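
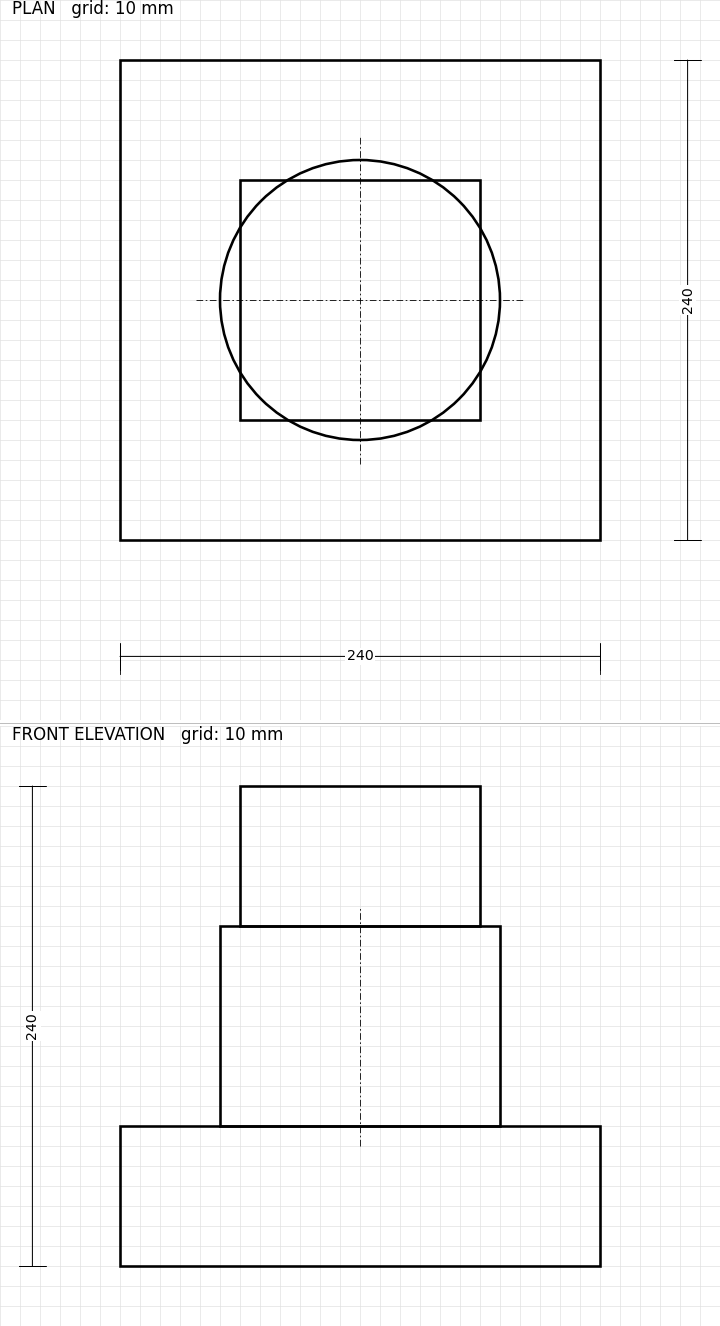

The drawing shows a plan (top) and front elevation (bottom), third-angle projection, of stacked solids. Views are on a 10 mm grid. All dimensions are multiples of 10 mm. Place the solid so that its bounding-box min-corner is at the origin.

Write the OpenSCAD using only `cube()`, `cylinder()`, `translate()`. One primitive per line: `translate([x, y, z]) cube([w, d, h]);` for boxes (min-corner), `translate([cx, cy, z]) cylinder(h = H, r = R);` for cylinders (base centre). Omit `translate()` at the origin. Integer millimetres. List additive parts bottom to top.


cube([240, 240, 70]);
translate([120, 120, 70]) cylinder(h = 100, r = 70);
translate([60, 60, 170]) cube([120, 120, 70]);


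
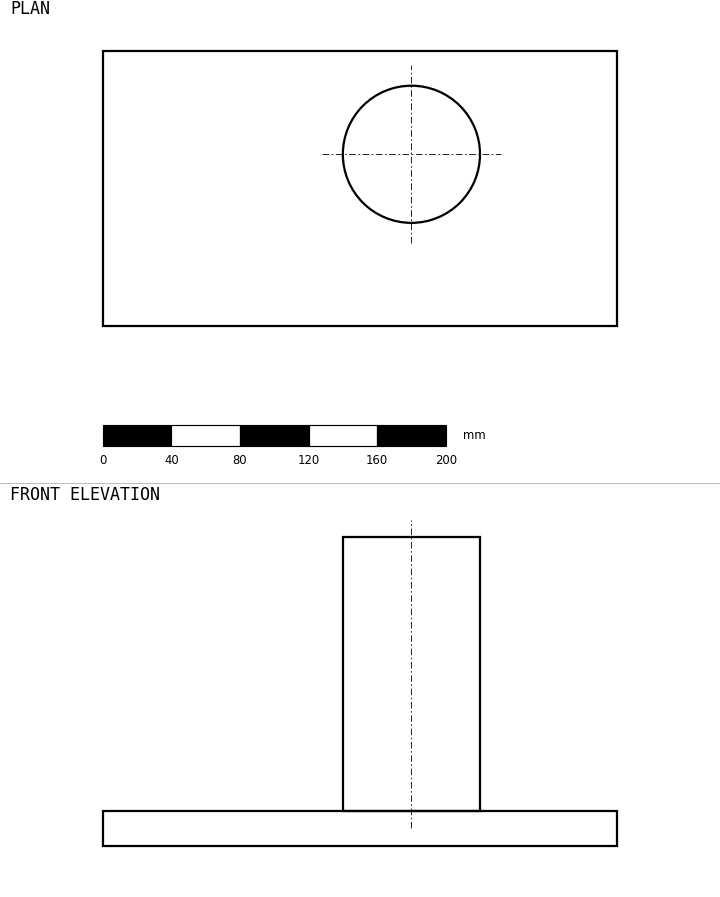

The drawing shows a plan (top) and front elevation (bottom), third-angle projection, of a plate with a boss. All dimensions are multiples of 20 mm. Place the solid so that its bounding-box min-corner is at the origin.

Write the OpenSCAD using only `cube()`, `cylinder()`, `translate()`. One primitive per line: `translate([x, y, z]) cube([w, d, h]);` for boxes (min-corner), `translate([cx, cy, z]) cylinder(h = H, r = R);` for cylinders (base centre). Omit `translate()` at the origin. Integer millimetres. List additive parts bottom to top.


cube([300, 160, 20]);
translate([180, 100, 20]) cylinder(h = 160, r = 40);


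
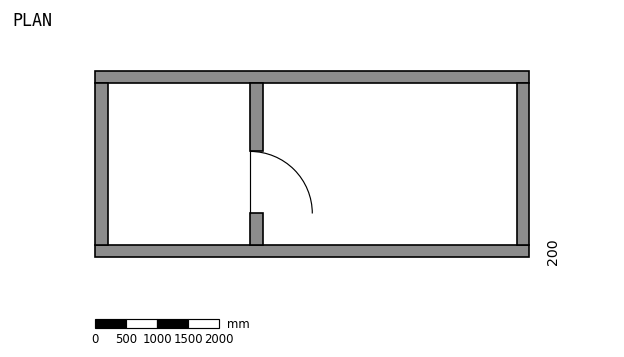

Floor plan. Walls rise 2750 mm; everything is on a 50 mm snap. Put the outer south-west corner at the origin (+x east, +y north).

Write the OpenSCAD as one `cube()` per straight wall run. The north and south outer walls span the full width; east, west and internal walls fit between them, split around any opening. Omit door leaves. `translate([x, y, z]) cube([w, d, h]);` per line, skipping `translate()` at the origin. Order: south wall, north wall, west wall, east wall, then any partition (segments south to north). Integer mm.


cube([7000, 200, 2750]);
translate([0, 2800, 0]) cube([7000, 200, 2750]);
translate([0, 200, 0]) cube([200, 2600, 2750]);
translate([6800, 200, 0]) cube([200, 2600, 2750]);
translate([2500, 200, 0]) cube([200, 500, 2750]);
translate([2500, 1700, 0]) cube([200, 1100, 2750]);


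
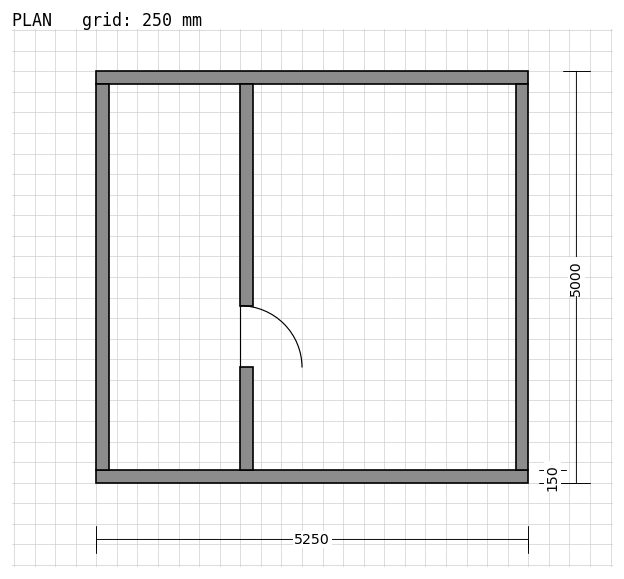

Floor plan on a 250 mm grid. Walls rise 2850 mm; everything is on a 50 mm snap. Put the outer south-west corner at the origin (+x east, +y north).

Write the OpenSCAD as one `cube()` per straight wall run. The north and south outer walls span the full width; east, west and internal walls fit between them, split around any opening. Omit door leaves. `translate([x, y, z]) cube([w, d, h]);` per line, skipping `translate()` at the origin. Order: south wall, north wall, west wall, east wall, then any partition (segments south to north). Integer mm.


cube([5250, 150, 2850]);
translate([0, 4850, 0]) cube([5250, 150, 2850]);
translate([0, 150, 0]) cube([150, 4700, 2850]);
translate([5100, 150, 0]) cube([150, 4700, 2850]);
translate([1750, 150, 0]) cube([150, 1250, 2850]);
translate([1750, 2150, 0]) cube([150, 2700, 2850]);


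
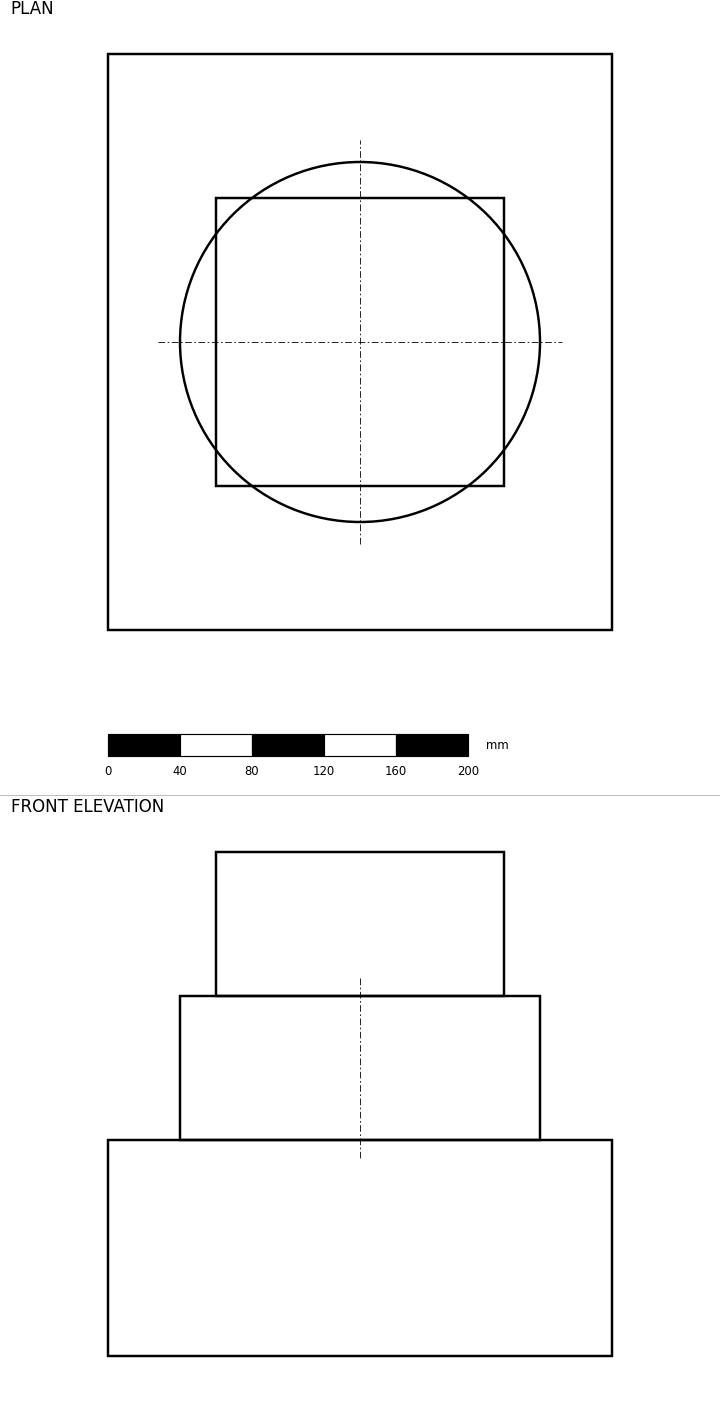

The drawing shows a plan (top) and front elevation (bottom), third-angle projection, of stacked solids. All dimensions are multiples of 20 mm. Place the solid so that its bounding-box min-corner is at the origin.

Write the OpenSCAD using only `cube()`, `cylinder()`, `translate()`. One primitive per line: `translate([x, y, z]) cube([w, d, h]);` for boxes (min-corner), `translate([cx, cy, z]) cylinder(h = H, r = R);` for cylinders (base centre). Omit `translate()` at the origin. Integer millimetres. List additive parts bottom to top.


cube([280, 320, 120]);
translate([140, 160, 120]) cylinder(h = 80, r = 100);
translate([60, 80, 200]) cube([160, 160, 80]);


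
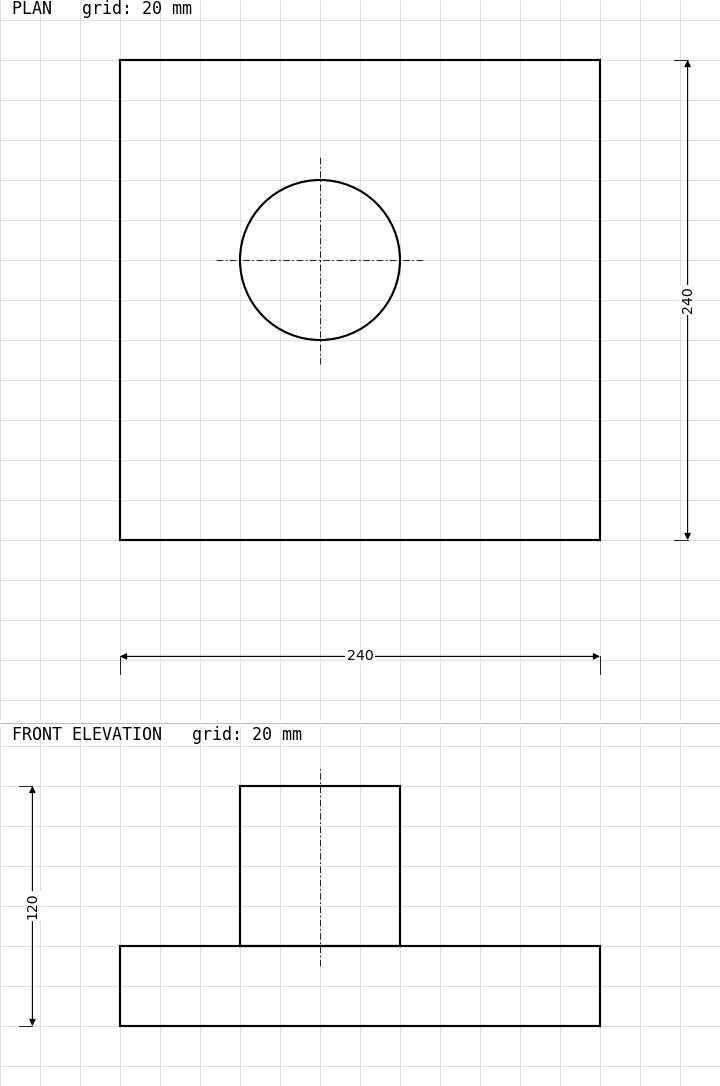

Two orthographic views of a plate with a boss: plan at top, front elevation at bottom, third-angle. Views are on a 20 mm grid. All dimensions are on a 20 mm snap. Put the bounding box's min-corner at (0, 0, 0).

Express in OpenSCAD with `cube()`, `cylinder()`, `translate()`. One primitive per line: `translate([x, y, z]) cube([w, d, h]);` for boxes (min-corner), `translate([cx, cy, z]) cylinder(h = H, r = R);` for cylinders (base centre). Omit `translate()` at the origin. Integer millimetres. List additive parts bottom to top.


cube([240, 240, 40]);
translate([100, 140, 40]) cylinder(h = 80, r = 40);


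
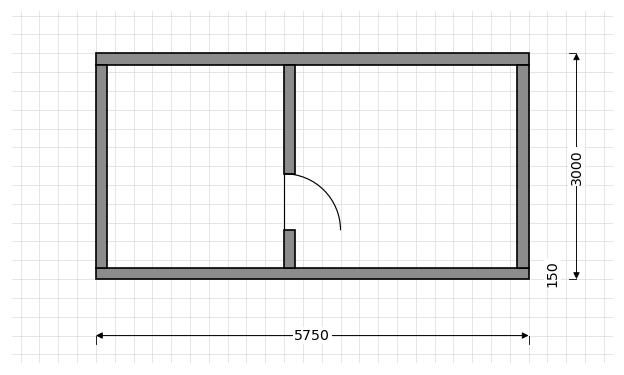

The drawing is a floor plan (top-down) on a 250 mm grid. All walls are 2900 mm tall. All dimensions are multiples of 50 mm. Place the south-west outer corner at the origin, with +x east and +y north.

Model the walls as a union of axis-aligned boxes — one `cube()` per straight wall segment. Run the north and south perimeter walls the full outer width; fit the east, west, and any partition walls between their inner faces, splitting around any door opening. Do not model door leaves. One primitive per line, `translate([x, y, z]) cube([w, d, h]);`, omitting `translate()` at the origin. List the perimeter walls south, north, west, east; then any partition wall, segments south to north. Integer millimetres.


cube([5750, 150, 2900]);
translate([0, 2850, 0]) cube([5750, 150, 2900]);
translate([0, 150, 0]) cube([150, 2700, 2900]);
translate([5600, 150, 0]) cube([150, 2700, 2900]);
translate([2500, 150, 0]) cube([150, 500, 2900]);
translate([2500, 1400, 0]) cube([150, 1450, 2900]);


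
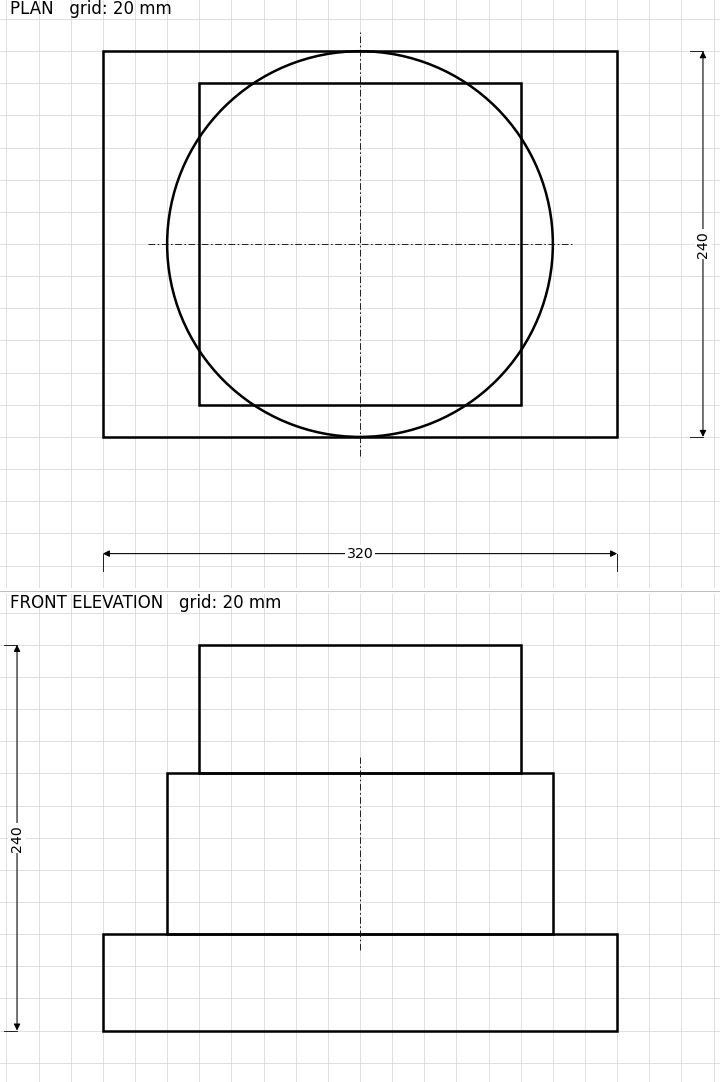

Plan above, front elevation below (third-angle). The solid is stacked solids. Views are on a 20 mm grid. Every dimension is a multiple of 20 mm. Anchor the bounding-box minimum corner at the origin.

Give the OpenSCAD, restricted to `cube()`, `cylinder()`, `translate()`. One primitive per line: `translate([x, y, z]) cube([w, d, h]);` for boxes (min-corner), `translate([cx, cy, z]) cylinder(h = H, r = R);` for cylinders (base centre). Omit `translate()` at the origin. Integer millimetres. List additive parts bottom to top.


cube([320, 240, 60]);
translate([160, 120, 60]) cylinder(h = 100, r = 120);
translate([60, 20, 160]) cube([200, 200, 80]);


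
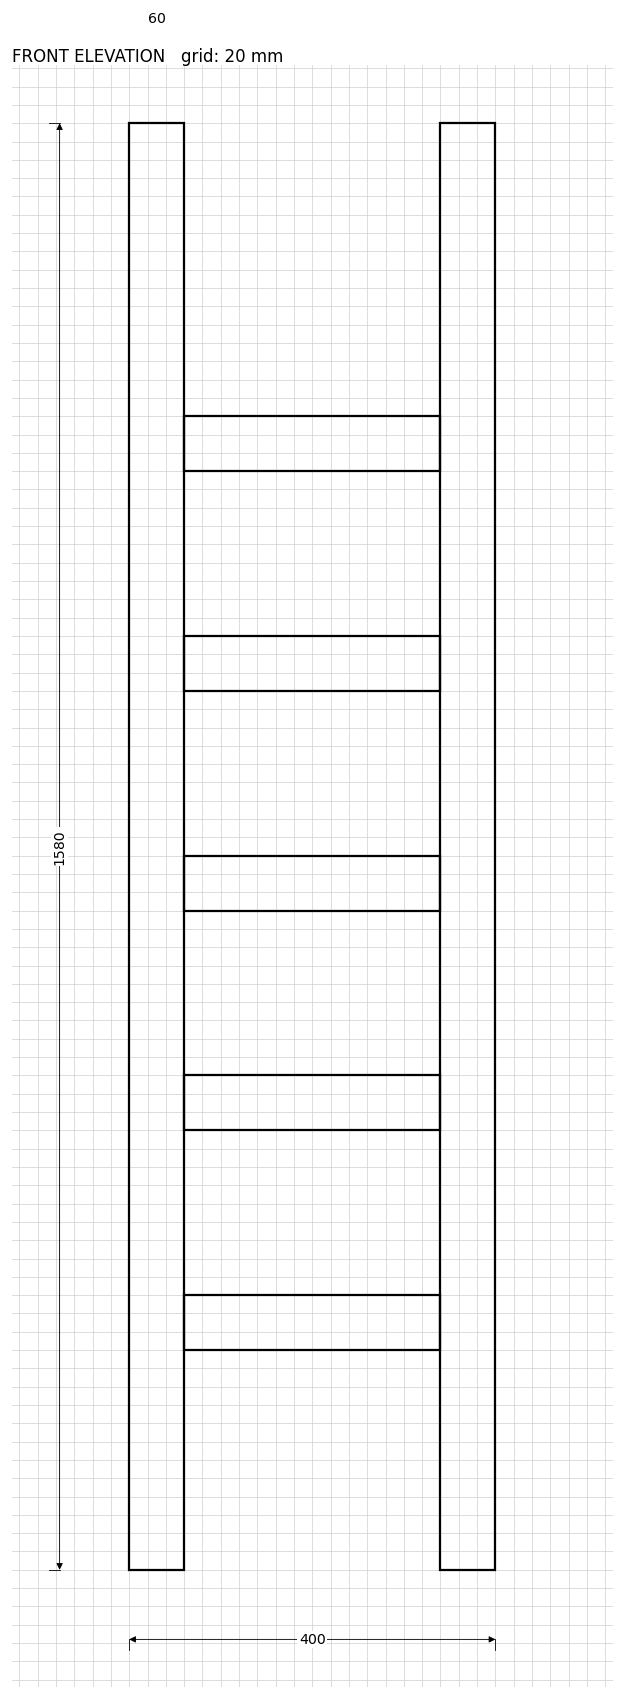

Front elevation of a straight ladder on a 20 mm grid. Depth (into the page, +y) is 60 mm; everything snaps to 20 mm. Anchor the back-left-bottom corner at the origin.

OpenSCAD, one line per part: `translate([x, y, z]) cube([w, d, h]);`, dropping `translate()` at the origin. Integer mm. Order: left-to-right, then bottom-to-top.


cube([60, 60, 1580]);
translate([60, 0, 240]) cube([280, 60, 60]);
translate([60, 0, 480]) cube([280, 60, 60]);
translate([60, 0, 720]) cube([280, 60, 60]);
translate([60, 0, 960]) cube([280, 60, 60]);
translate([60, 0, 1200]) cube([280, 60, 60]);
translate([340, 0, 0]) cube([60, 60, 1580]);


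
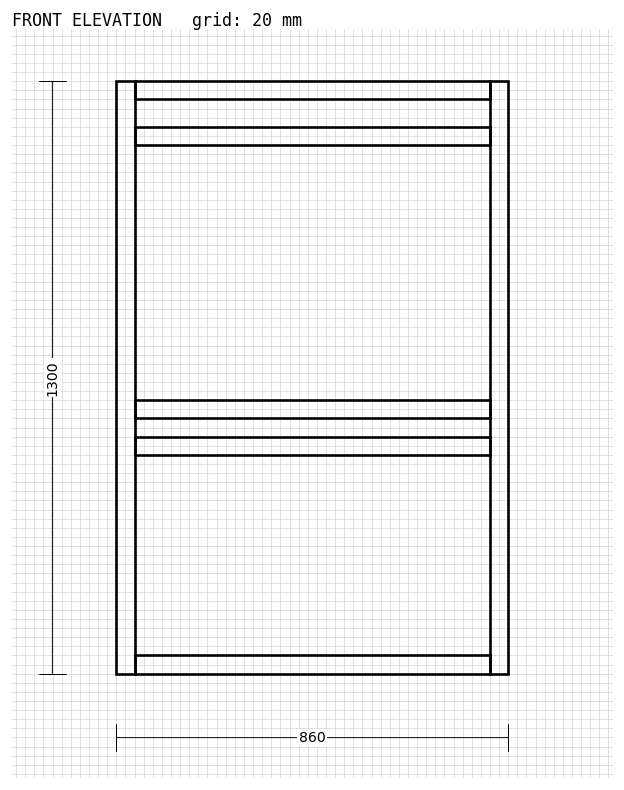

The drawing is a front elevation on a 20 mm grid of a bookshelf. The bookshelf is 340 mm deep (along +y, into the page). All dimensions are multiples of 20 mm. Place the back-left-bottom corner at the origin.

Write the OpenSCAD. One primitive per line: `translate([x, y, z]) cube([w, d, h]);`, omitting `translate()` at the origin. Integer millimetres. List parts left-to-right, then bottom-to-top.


cube([40, 340, 1300]);
translate([40, 0, 0]) cube([780, 340, 40]);
translate([40, 0, 480]) cube([780, 340, 40]);
translate([40, 0, 560]) cube([780, 340, 40]);
translate([40, 0, 1160]) cube([780, 340, 40]);
translate([40, 0, 1260]) cube([780, 340, 40]);
translate([820, 0, 0]) cube([40, 340, 1300]);


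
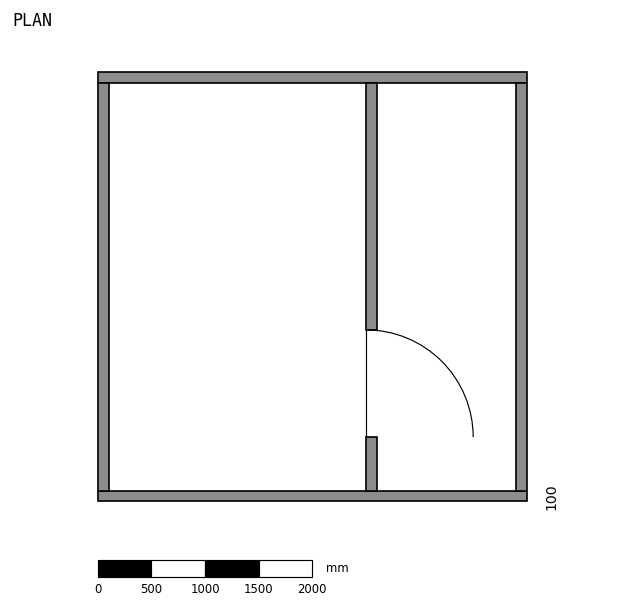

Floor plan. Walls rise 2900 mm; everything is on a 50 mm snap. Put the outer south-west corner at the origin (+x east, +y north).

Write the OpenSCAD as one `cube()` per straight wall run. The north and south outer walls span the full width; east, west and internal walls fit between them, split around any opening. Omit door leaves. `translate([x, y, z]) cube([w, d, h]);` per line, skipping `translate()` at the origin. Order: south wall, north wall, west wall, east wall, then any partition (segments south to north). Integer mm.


cube([4000, 100, 2900]);
translate([0, 3900, 0]) cube([4000, 100, 2900]);
translate([0, 100, 0]) cube([100, 3800, 2900]);
translate([3900, 100, 0]) cube([100, 3800, 2900]);
translate([2500, 100, 0]) cube([100, 500, 2900]);
translate([2500, 1600, 0]) cube([100, 2300, 2900]);


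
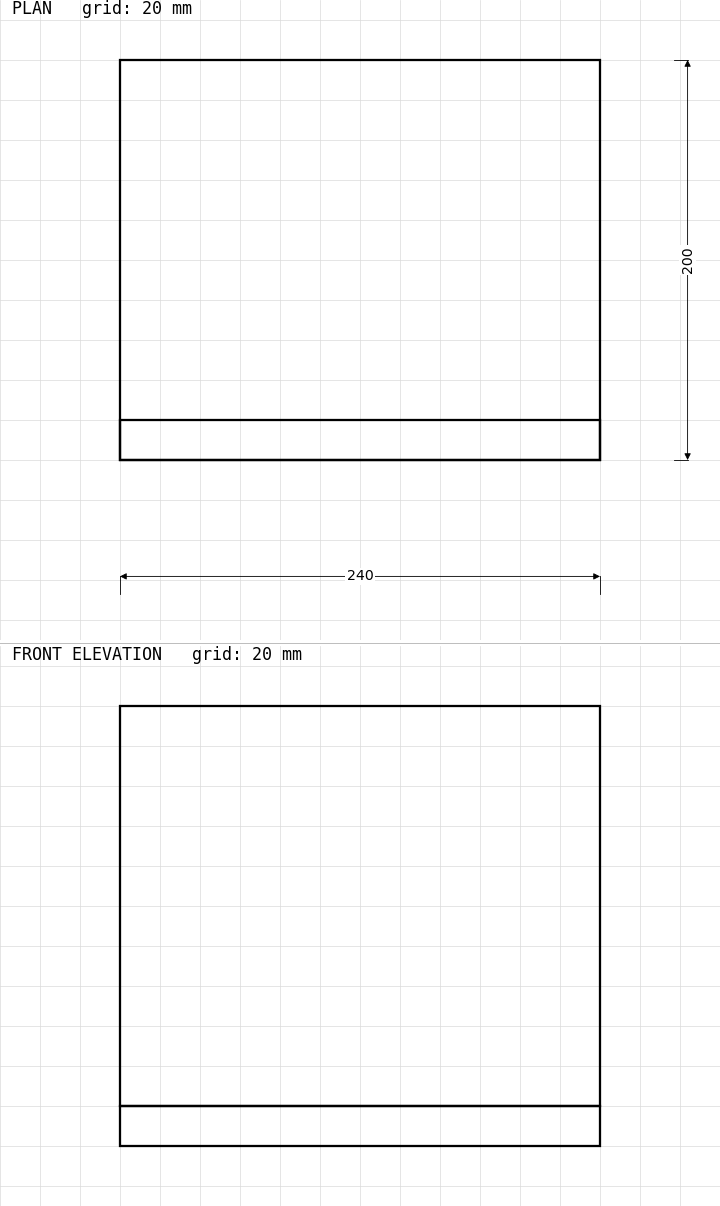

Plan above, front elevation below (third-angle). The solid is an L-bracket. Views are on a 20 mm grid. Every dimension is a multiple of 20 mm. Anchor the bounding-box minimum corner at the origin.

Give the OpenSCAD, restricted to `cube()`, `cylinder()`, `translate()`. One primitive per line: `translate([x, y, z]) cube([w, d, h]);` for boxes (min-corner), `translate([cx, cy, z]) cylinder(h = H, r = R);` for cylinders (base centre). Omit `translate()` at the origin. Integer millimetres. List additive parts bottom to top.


cube([240, 200, 20]);
translate([0, 0, 20]) cube([240, 20, 200]);


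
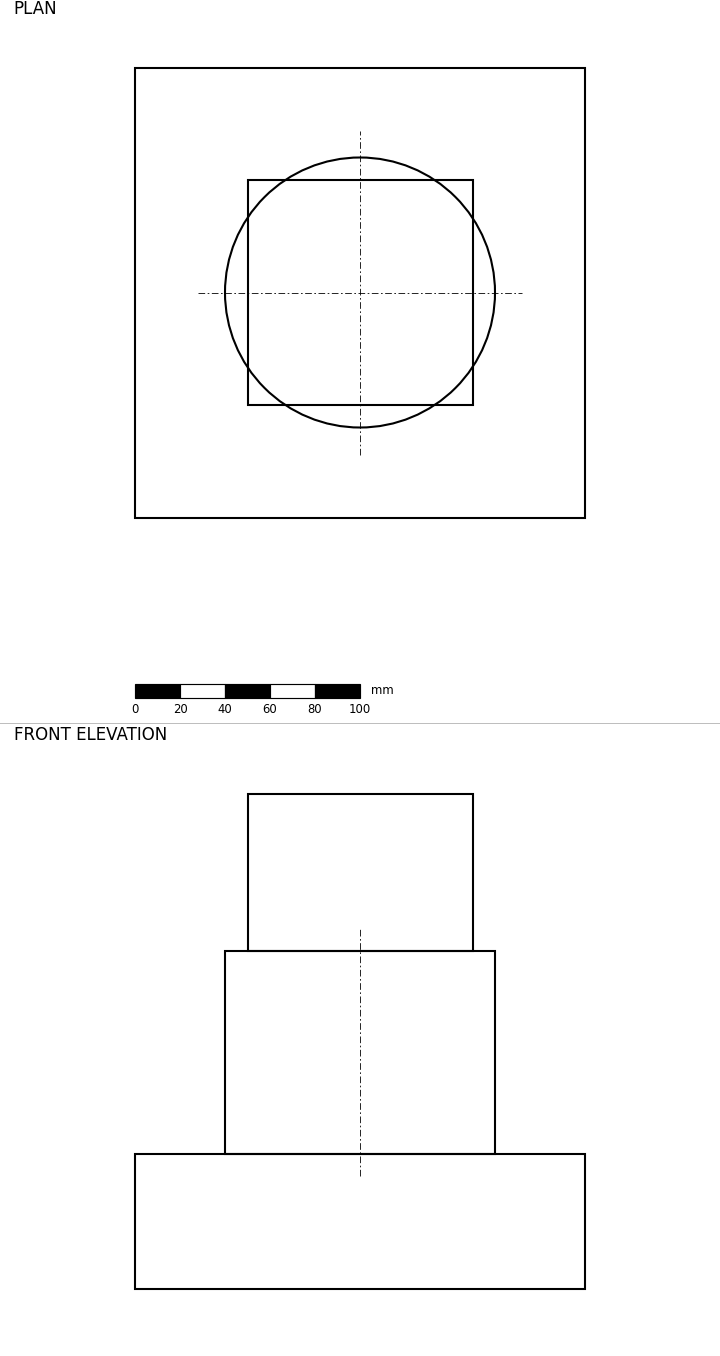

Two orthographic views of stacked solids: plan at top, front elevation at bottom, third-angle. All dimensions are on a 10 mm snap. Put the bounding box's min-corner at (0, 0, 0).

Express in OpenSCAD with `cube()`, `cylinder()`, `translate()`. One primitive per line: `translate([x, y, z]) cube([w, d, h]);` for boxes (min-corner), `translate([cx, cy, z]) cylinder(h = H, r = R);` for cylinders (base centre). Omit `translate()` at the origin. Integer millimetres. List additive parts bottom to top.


cube([200, 200, 60]);
translate([100, 100, 60]) cylinder(h = 90, r = 60);
translate([50, 50, 150]) cube([100, 100, 70]);


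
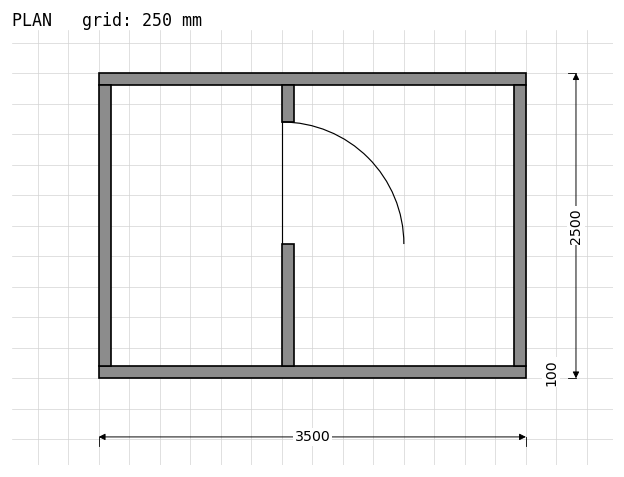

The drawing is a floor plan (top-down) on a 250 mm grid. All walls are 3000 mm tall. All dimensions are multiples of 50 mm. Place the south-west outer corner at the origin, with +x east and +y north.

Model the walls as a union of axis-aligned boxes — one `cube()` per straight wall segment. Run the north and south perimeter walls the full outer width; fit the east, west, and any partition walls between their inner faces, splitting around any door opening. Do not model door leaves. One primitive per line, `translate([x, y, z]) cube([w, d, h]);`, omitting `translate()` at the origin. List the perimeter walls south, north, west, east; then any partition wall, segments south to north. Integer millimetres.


cube([3500, 100, 3000]);
translate([0, 2400, 0]) cube([3500, 100, 3000]);
translate([0, 100, 0]) cube([100, 2300, 3000]);
translate([3400, 100, 0]) cube([100, 2300, 3000]);
translate([1500, 100, 0]) cube([100, 1000, 3000]);
translate([1500, 2100, 0]) cube([100, 300, 3000]);


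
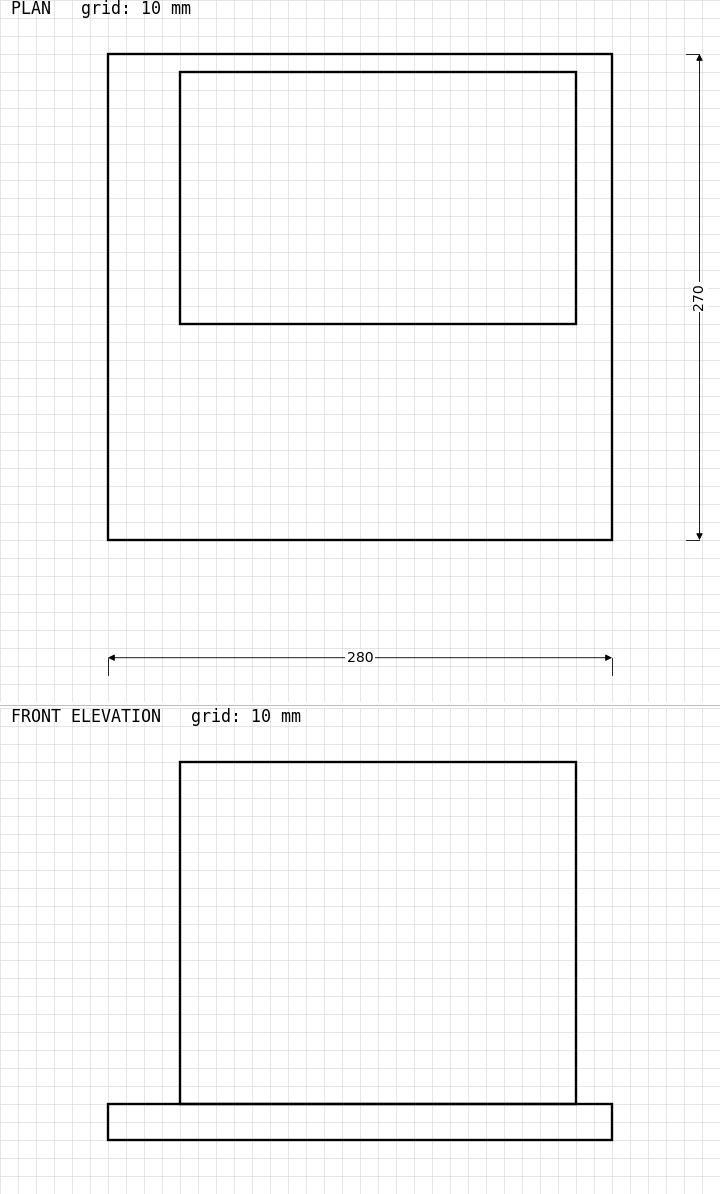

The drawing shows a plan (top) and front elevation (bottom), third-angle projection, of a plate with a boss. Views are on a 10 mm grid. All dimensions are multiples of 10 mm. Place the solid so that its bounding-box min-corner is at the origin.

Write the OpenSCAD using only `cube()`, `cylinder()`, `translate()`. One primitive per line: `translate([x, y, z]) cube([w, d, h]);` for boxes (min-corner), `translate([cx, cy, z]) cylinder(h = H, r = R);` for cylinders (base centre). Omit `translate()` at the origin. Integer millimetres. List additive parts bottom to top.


cube([280, 270, 20]);
translate([40, 120, 20]) cube([220, 140, 190]);


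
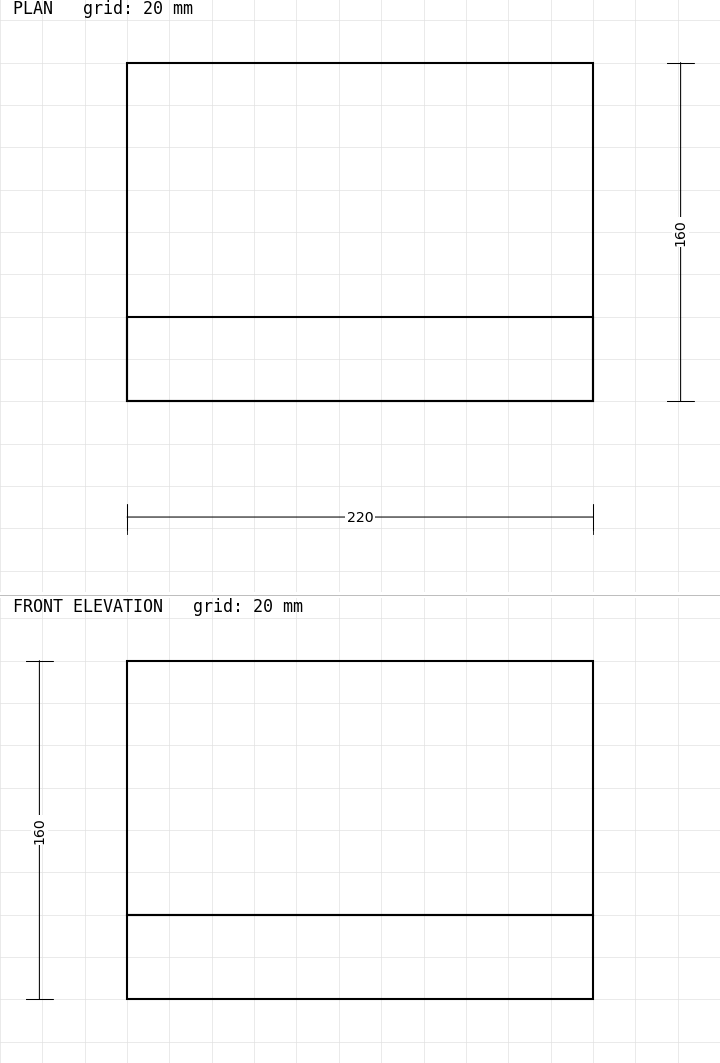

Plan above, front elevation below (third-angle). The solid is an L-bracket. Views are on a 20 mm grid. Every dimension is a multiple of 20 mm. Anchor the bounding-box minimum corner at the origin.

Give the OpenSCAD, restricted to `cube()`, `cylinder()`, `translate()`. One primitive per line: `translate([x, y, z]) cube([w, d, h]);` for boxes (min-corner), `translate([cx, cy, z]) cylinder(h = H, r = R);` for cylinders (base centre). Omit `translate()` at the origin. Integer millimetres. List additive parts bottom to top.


cube([220, 160, 40]);
translate([0, 0, 40]) cube([220, 40, 120]);


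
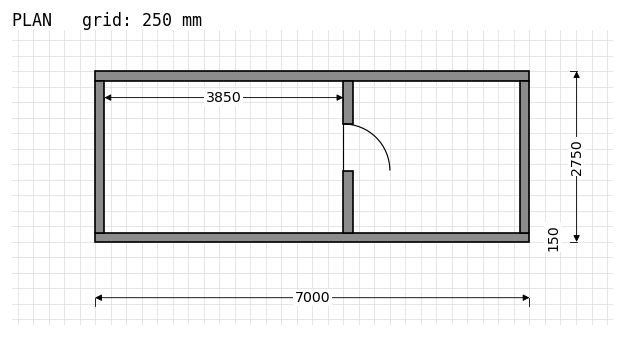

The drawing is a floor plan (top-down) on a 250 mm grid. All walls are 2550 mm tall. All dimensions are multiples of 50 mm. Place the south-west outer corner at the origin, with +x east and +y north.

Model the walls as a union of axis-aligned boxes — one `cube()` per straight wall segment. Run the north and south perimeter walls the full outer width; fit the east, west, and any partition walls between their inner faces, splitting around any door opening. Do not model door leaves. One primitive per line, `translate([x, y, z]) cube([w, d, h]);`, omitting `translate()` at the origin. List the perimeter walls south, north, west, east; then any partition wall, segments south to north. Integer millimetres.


cube([7000, 150, 2550]);
translate([0, 2600, 0]) cube([7000, 150, 2550]);
translate([0, 150, 0]) cube([150, 2450, 2550]);
translate([6850, 150, 0]) cube([150, 2450, 2550]);
translate([4000, 150, 0]) cube([150, 1000, 2550]);
translate([4000, 1900, 0]) cube([150, 700, 2550]);


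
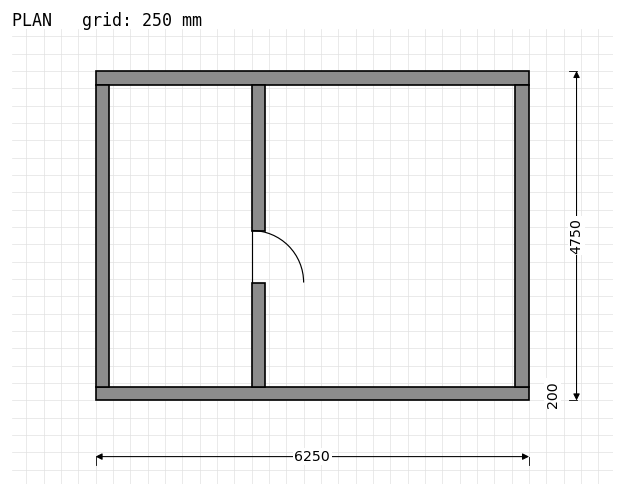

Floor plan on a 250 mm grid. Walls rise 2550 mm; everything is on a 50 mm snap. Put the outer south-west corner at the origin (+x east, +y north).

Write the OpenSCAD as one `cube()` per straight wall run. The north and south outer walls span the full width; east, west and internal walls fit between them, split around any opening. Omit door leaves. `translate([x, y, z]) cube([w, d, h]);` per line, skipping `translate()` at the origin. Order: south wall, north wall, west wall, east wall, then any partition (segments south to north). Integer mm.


cube([6250, 200, 2550]);
translate([0, 4550, 0]) cube([6250, 200, 2550]);
translate([0, 200, 0]) cube([200, 4350, 2550]);
translate([6050, 200, 0]) cube([200, 4350, 2550]);
translate([2250, 200, 0]) cube([200, 1500, 2550]);
translate([2250, 2450, 0]) cube([200, 2100, 2550]);


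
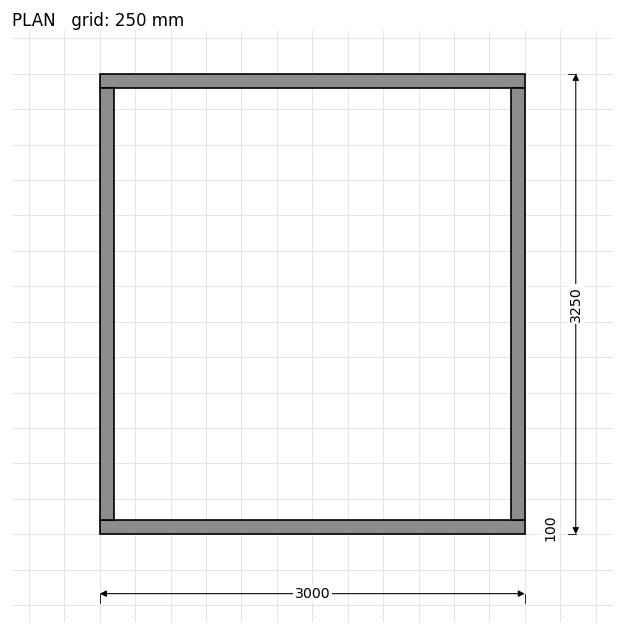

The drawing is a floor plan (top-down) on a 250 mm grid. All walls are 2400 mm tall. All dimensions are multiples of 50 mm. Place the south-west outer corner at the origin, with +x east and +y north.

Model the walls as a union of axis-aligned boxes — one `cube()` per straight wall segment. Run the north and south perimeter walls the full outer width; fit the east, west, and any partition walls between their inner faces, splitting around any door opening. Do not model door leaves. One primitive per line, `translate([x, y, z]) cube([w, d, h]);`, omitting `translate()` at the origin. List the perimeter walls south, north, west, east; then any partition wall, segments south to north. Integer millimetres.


cube([3000, 100, 2400]);
translate([0, 3150, 0]) cube([3000, 100, 2400]);
translate([0, 100, 0]) cube([100, 3050, 2400]);
translate([2900, 100, 0]) cube([100, 3050, 2400]);


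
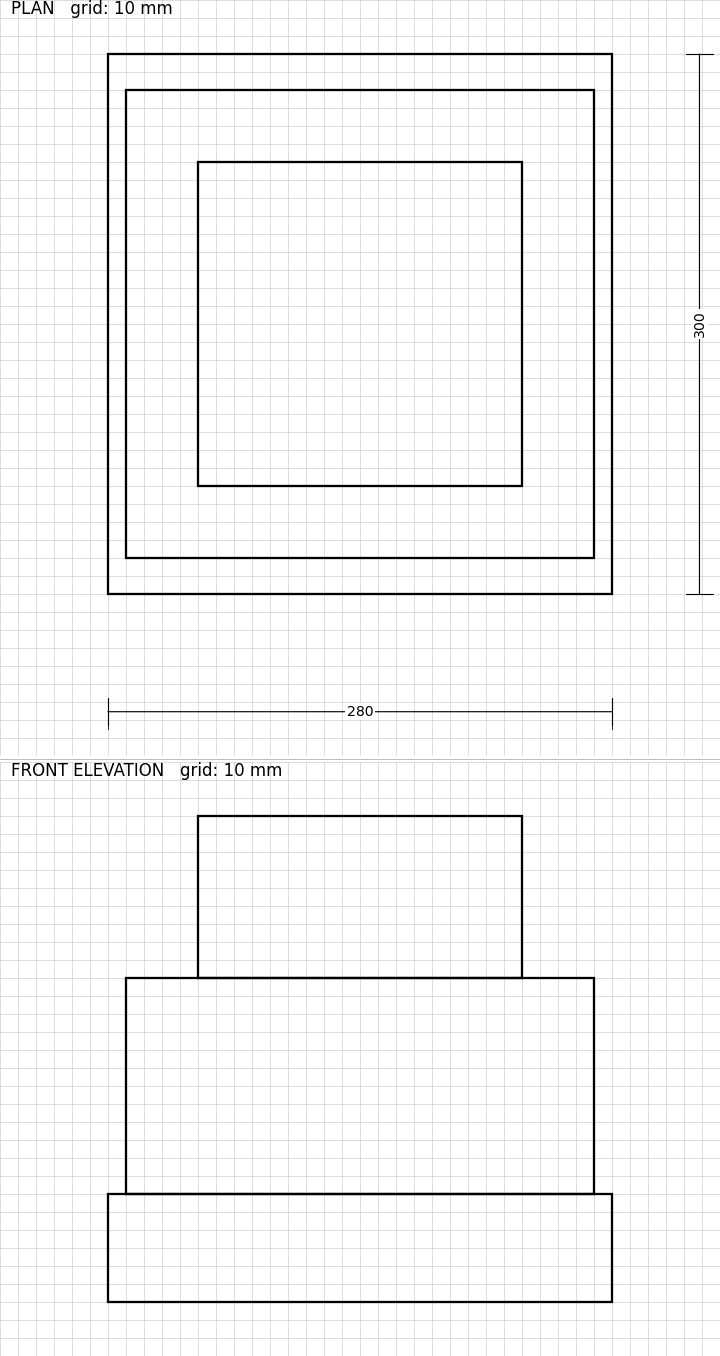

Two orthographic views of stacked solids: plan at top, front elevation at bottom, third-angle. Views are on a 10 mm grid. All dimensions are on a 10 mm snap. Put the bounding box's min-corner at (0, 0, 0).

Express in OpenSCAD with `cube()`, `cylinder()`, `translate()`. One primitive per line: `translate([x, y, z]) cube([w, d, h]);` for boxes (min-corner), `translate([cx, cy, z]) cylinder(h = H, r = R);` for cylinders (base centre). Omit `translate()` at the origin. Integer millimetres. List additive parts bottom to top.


cube([280, 300, 60]);
translate([10, 20, 60]) cube([260, 260, 120]);
translate([50, 60, 180]) cube([180, 180, 90]);


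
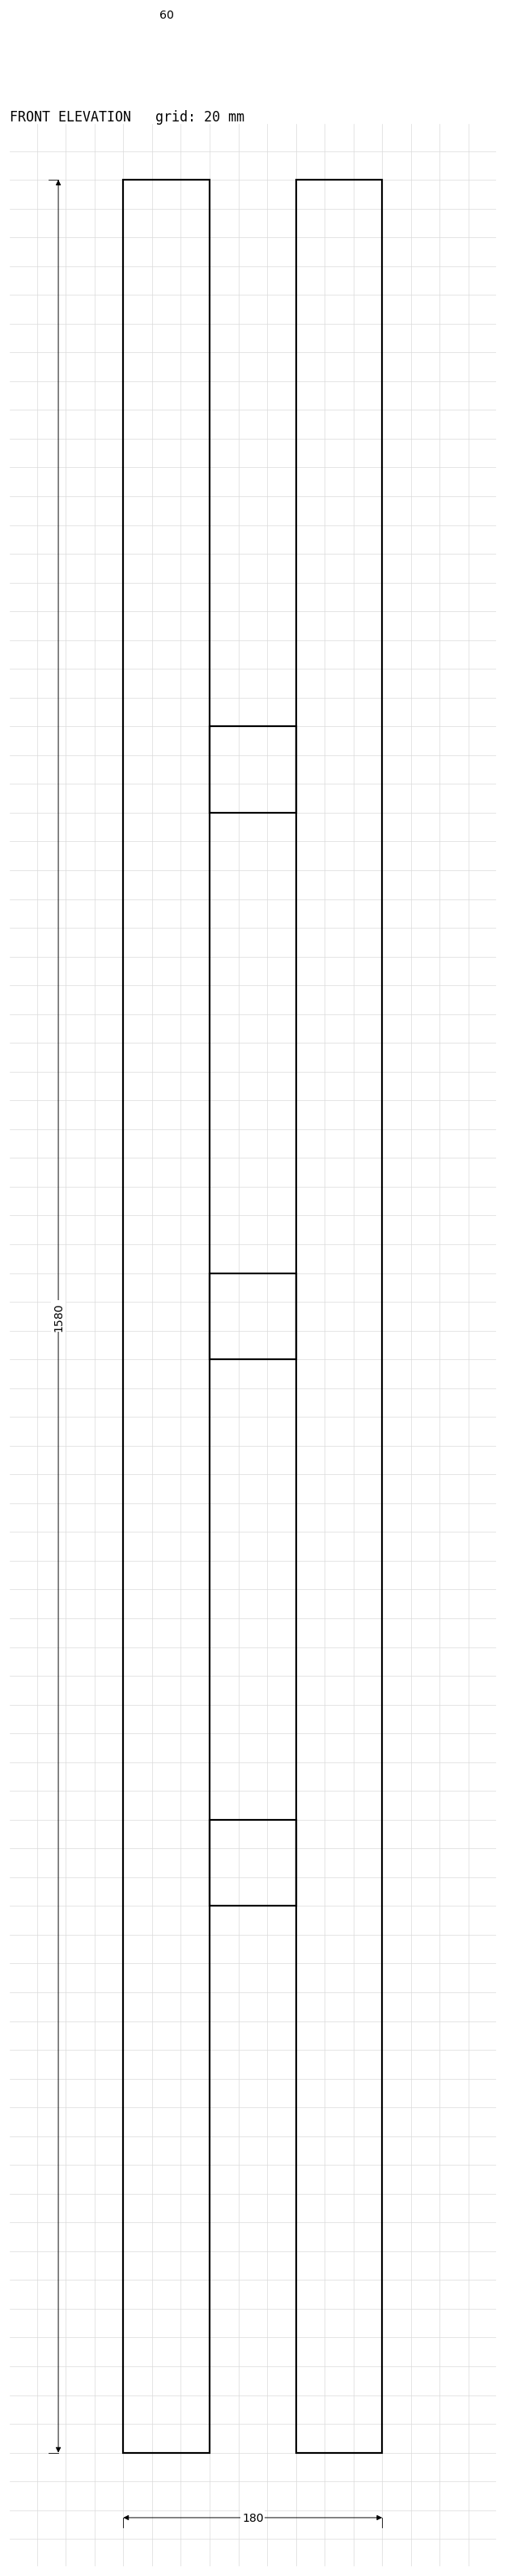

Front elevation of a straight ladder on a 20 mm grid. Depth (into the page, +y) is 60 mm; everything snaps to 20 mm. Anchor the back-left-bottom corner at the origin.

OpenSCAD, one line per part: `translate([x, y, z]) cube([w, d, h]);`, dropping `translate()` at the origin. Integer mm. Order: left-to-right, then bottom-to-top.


cube([60, 60, 1580]);
translate([60, 0, 380]) cube([60, 60, 60]);
translate([60, 0, 760]) cube([60, 60, 60]);
translate([60, 0, 1140]) cube([60, 60, 60]);
translate([120, 0, 0]) cube([60, 60, 1580]);


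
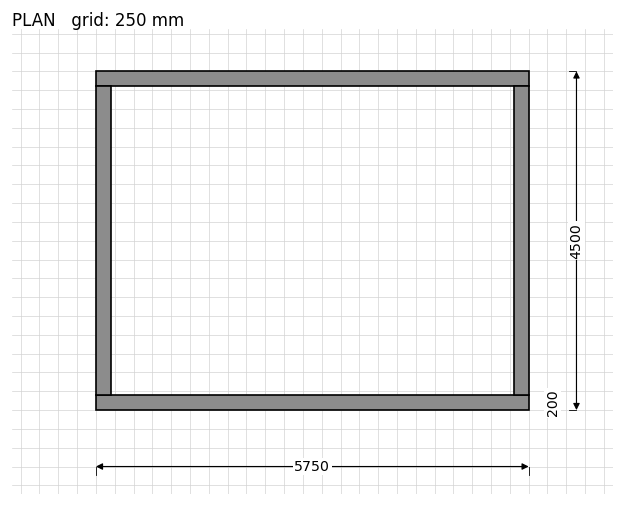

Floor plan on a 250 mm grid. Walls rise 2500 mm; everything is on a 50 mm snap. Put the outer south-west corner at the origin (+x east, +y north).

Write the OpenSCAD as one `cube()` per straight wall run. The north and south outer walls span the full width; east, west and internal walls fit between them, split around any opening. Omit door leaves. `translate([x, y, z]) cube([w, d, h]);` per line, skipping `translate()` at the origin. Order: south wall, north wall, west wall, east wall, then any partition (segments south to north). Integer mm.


cube([5750, 200, 2500]);
translate([0, 4300, 0]) cube([5750, 200, 2500]);
translate([0, 200, 0]) cube([200, 4100, 2500]);
translate([5550, 200, 0]) cube([200, 4100, 2500]);


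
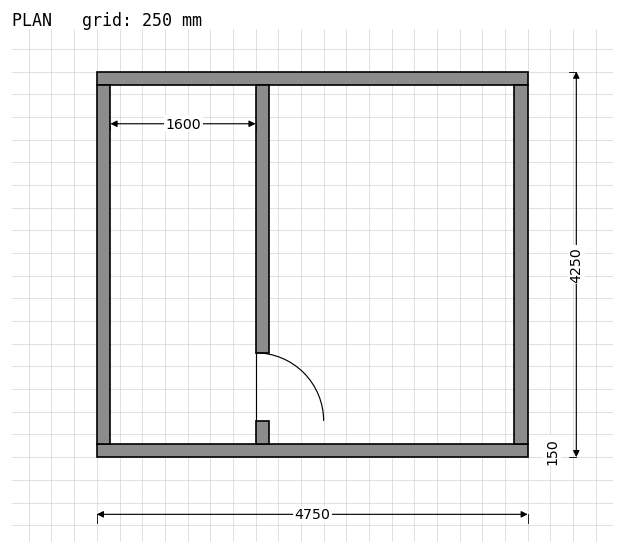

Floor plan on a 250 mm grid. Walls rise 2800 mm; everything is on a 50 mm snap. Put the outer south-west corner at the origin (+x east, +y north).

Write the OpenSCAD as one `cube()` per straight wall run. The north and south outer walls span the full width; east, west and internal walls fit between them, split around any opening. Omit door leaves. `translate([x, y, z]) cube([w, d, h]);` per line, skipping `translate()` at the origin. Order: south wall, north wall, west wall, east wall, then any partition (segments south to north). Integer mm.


cube([4750, 150, 2800]);
translate([0, 4100, 0]) cube([4750, 150, 2800]);
translate([0, 150, 0]) cube([150, 3950, 2800]);
translate([4600, 150, 0]) cube([150, 3950, 2800]);
translate([1750, 150, 0]) cube([150, 250, 2800]);
translate([1750, 1150, 0]) cube([150, 2950, 2800]);


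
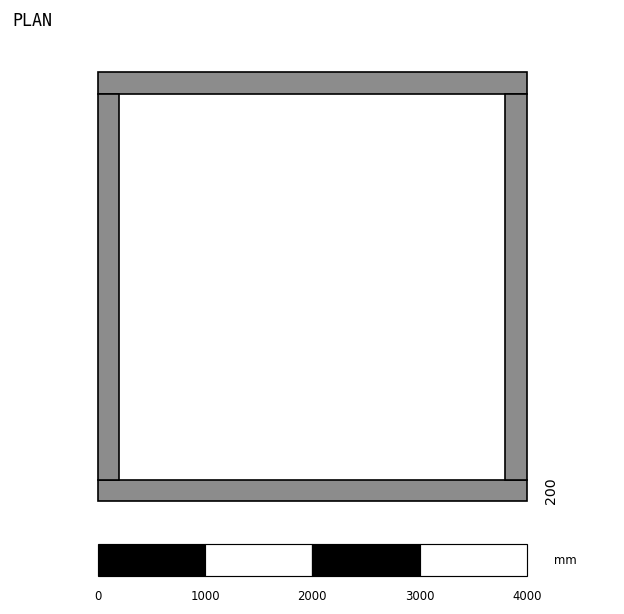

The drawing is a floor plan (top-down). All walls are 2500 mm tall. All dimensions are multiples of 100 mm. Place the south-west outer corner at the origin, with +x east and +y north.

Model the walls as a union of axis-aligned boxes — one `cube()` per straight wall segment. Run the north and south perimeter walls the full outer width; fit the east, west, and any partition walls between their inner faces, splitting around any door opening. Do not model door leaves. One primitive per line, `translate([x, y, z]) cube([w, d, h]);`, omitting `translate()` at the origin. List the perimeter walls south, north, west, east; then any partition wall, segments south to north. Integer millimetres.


cube([4000, 200, 2500]);
translate([0, 3800, 0]) cube([4000, 200, 2500]);
translate([0, 200, 0]) cube([200, 3600, 2500]);
translate([3800, 200, 0]) cube([200, 3600, 2500]);


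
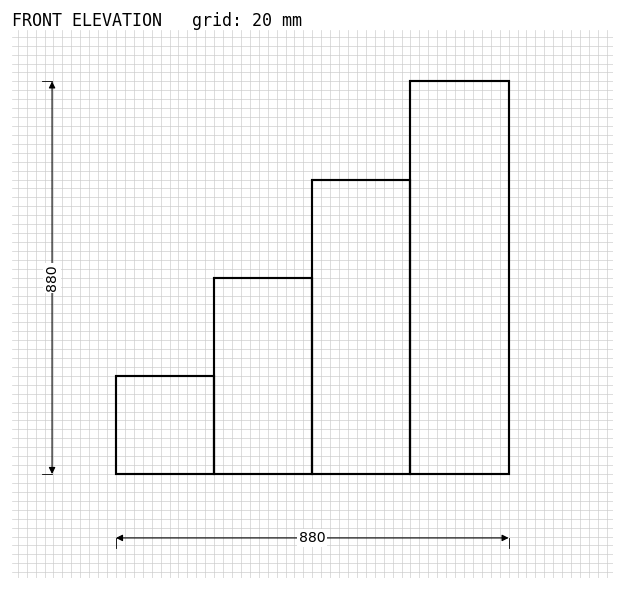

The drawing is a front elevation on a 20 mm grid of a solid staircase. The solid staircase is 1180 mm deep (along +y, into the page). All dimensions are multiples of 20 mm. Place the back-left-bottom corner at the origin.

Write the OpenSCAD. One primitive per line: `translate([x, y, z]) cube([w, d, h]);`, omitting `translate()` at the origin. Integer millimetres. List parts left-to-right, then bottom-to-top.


cube([220, 1180, 220]);
translate([220, 0, 0]) cube([220, 1180, 440]);
translate([440, 0, 0]) cube([220, 1180, 660]);
translate([660, 0, 0]) cube([220, 1180, 880]);


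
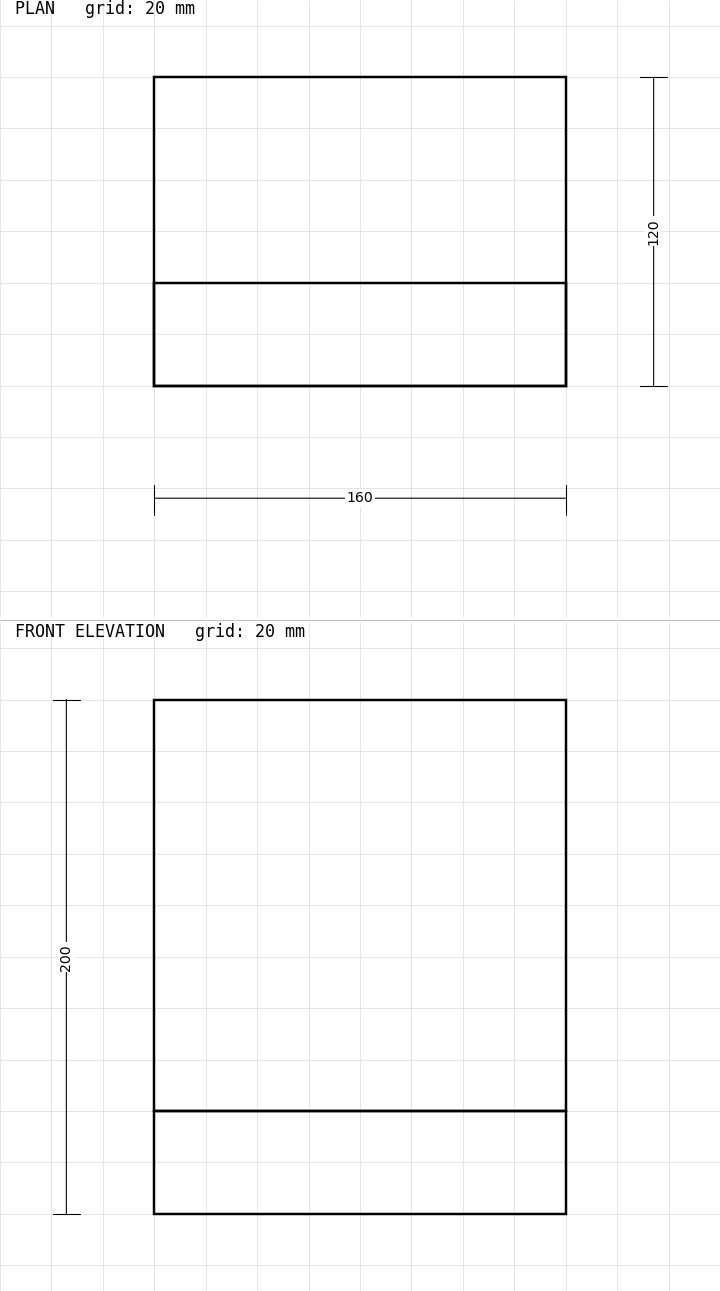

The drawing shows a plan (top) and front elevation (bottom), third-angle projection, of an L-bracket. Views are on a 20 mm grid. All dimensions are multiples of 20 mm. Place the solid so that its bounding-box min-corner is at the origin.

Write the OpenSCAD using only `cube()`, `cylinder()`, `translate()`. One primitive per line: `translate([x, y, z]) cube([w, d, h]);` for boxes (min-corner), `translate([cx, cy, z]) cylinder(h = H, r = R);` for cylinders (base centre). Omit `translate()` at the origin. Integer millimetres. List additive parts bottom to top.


cube([160, 120, 40]);
translate([0, 0, 40]) cube([160, 40, 160]);


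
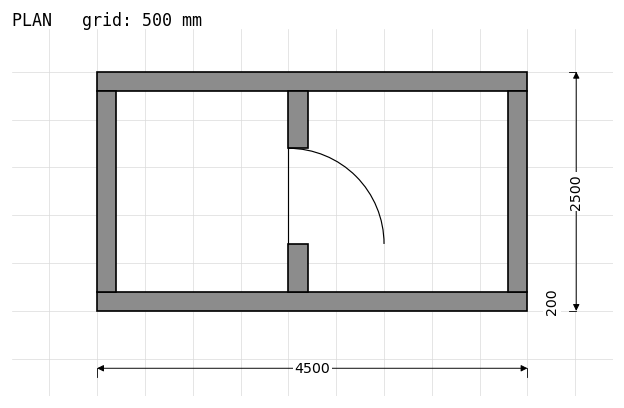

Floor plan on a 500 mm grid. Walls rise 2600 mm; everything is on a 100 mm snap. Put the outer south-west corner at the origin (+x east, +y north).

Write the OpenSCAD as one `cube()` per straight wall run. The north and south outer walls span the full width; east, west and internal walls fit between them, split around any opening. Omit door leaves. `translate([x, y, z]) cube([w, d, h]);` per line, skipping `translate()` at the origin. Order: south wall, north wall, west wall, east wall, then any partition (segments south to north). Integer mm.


cube([4500, 200, 2600]);
translate([0, 2300, 0]) cube([4500, 200, 2600]);
translate([0, 200, 0]) cube([200, 2100, 2600]);
translate([4300, 200, 0]) cube([200, 2100, 2600]);
translate([2000, 200, 0]) cube([200, 500, 2600]);
translate([2000, 1700, 0]) cube([200, 600, 2600]);


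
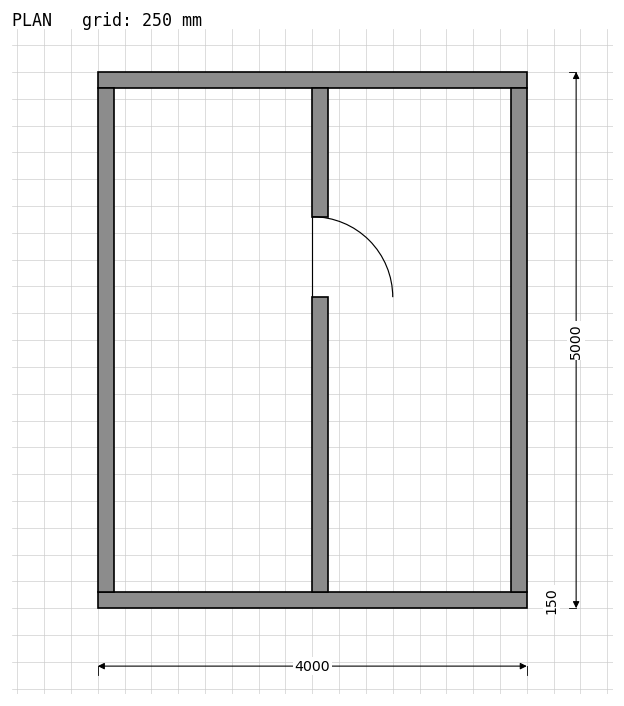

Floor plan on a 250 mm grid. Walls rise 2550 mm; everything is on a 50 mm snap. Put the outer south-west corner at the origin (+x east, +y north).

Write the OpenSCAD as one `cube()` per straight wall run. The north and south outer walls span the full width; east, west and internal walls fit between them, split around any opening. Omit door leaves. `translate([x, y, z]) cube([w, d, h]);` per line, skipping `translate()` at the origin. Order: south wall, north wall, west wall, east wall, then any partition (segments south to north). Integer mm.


cube([4000, 150, 2550]);
translate([0, 4850, 0]) cube([4000, 150, 2550]);
translate([0, 150, 0]) cube([150, 4700, 2550]);
translate([3850, 150, 0]) cube([150, 4700, 2550]);
translate([2000, 150, 0]) cube([150, 2750, 2550]);
translate([2000, 3650, 0]) cube([150, 1200, 2550]);


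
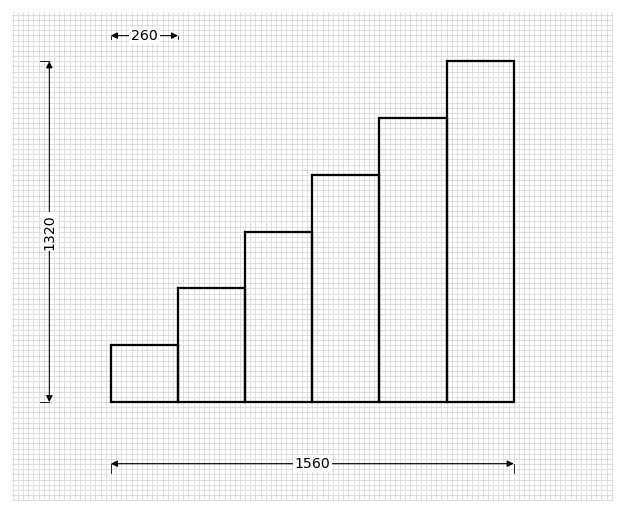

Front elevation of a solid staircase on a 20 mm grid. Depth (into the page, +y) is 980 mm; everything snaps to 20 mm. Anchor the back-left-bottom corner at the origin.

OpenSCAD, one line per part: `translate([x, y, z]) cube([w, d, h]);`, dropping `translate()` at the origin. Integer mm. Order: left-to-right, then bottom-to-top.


cube([260, 980, 220]);
translate([260, 0, 0]) cube([260, 980, 440]);
translate([520, 0, 0]) cube([260, 980, 660]);
translate([780, 0, 0]) cube([260, 980, 880]);
translate([1040, 0, 0]) cube([260, 980, 1100]);
translate([1300, 0, 0]) cube([260, 980, 1320]);


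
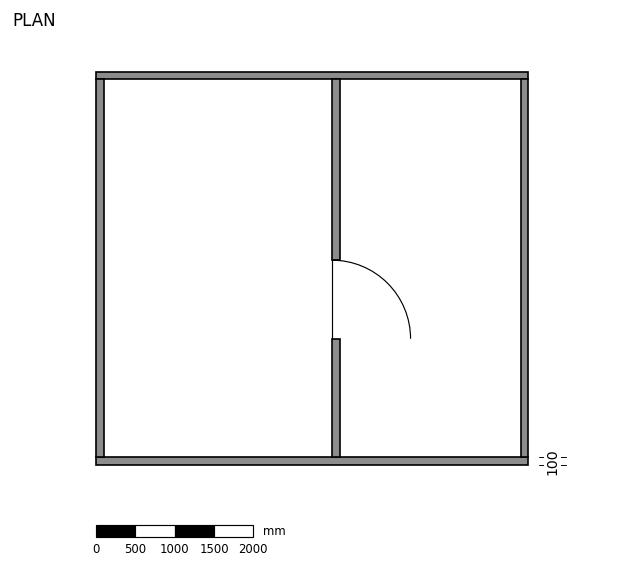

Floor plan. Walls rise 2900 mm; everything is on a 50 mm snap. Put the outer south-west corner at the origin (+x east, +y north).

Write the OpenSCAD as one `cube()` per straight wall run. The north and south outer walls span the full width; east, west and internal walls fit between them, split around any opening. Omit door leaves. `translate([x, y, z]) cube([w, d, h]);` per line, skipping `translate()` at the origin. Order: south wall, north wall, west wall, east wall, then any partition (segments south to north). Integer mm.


cube([5500, 100, 2900]);
translate([0, 4900, 0]) cube([5500, 100, 2900]);
translate([0, 100, 0]) cube([100, 4800, 2900]);
translate([5400, 100, 0]) cube([100, 4800, 2900]);
translate([3000, 100, 0]) cube([100, 1500, 2900]);
translate([3000, 2600, 0]) cube([100, 2300, 2900]);


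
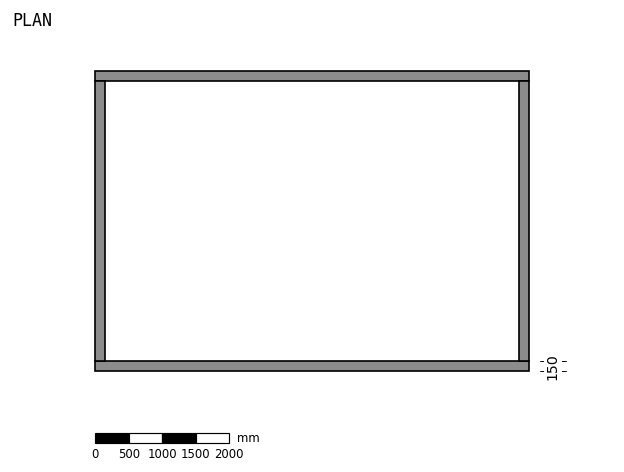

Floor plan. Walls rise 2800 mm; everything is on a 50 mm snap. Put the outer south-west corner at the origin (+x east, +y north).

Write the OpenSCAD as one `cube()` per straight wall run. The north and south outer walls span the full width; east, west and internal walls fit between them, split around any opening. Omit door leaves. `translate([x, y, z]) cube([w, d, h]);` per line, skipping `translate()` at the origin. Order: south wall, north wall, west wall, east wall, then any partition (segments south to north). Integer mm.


cube([6500, 150, 2800]);
translate([0, 4350, 0]) cube([6500, 150, 2800]);
translate([0, 150, 0]) cube([150, 4200, 2800]);
translate([6350, 150, 0]) cube([150, 4200, 2800]);


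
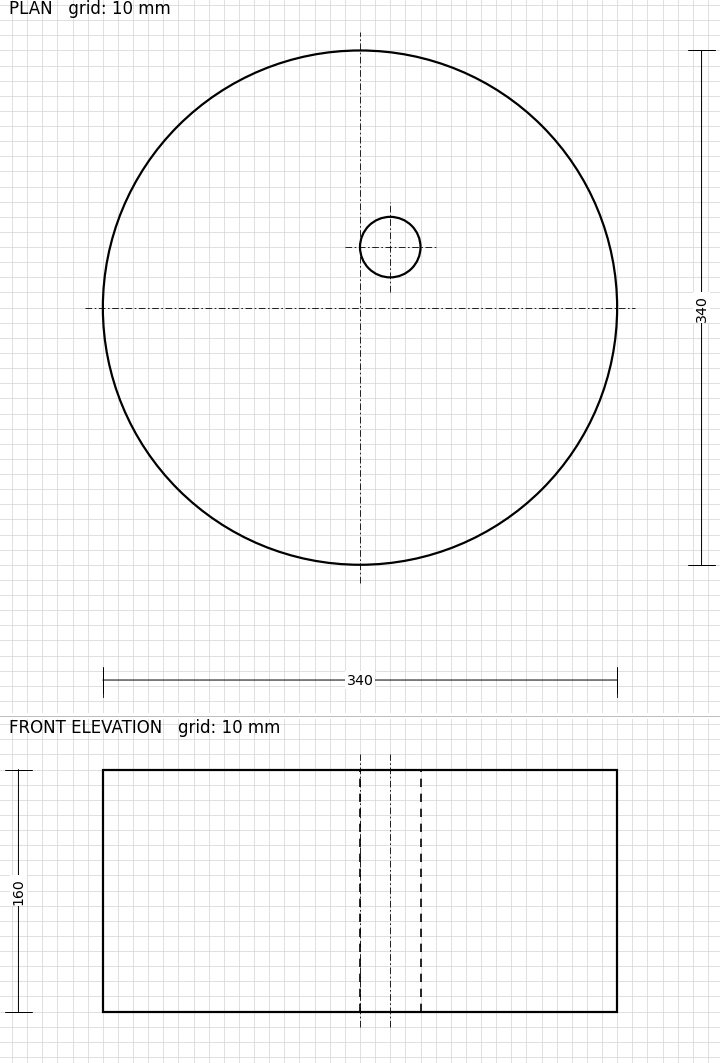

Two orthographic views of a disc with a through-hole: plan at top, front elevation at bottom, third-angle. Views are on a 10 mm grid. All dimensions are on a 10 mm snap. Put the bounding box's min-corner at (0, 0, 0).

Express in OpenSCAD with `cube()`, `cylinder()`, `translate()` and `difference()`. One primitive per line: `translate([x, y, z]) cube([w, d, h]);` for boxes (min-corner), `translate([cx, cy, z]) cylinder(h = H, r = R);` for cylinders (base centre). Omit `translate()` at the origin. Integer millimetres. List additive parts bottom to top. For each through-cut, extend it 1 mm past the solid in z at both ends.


difference() {
  translate([170, 170, 0]) cylinder(h = 160, r = 170);
  translate([190, 210, -1]) cylinder(h = 162, r = 20);
}


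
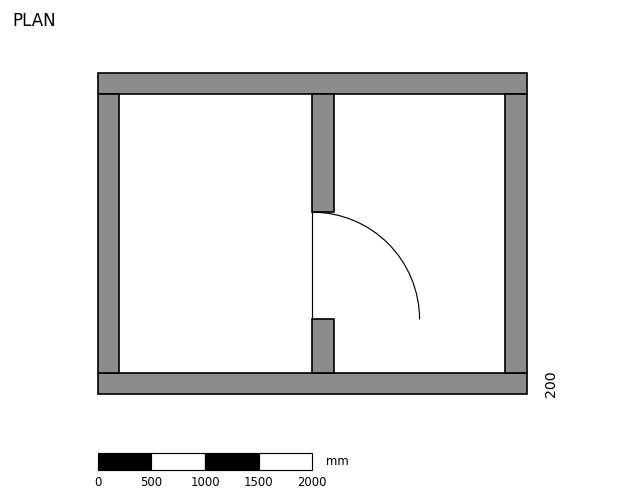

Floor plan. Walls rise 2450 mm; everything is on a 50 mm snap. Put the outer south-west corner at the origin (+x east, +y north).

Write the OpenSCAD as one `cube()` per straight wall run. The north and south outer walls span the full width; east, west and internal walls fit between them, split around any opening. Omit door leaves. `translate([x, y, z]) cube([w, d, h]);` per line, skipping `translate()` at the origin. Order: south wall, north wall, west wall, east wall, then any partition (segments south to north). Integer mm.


cube([4000, 200, 2450]);
translate([0, 2800, 0]) cube([4000, 200, 2450]);
translate([0, 200, 0]) cube([200, 2600, 2450]);
translate([3800, 200, 0]) cube([200, 2600, 2450]);
translate([2000, 200, 0]) cube([200, 500, 2450]);
translate([2000, 1700, 0]) cube([200, 1100, 2450]);


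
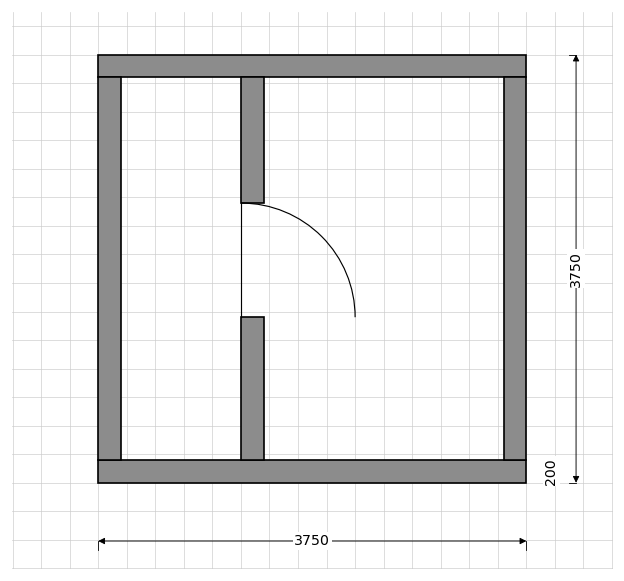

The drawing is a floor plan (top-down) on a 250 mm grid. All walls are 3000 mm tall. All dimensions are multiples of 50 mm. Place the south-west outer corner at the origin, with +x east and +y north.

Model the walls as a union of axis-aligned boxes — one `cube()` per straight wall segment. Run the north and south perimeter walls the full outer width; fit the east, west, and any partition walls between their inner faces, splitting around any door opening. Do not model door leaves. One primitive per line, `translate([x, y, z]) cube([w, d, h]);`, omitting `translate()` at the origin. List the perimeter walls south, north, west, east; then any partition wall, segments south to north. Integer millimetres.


cube([3750, 200, 3000]);
translate([0, 3550, 0]) cube([3750, 200, 3000]);
translate([0, 200, 0]) cube([200, 3350, 3000]);
translate([3550, 200, 0]) cube([200, 3350, 3000]);
translate([1250, 200, 0]) cube([200, 1250, 3000]);
translate([1250, 2450, 0]) cube([200, 1100, 3000]);


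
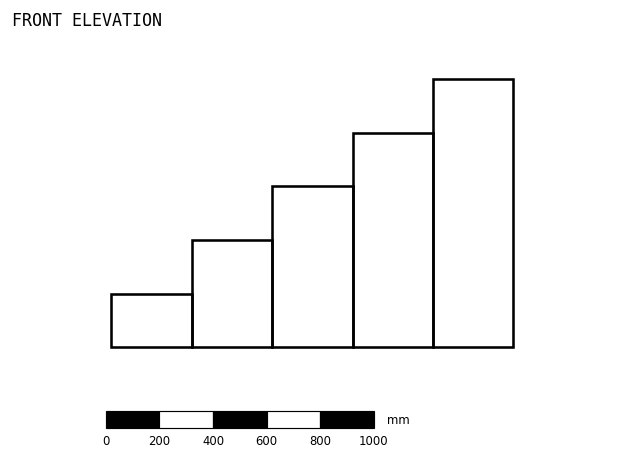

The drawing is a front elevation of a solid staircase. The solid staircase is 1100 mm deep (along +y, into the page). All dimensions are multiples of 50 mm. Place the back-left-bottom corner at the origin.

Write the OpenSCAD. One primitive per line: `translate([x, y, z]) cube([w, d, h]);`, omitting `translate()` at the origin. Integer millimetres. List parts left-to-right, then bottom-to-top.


cube([300, 1100, 200]);
translate([300, 0, 0]) cube([300, 1100, 400]);
translate([600, 0, 0]) cube([300, 1100, 600]);
translate([900, 0, 0]) cube([300, 1100, 800]);
translate([1200, 0, 0]) cube([300, 1100, 1000]);


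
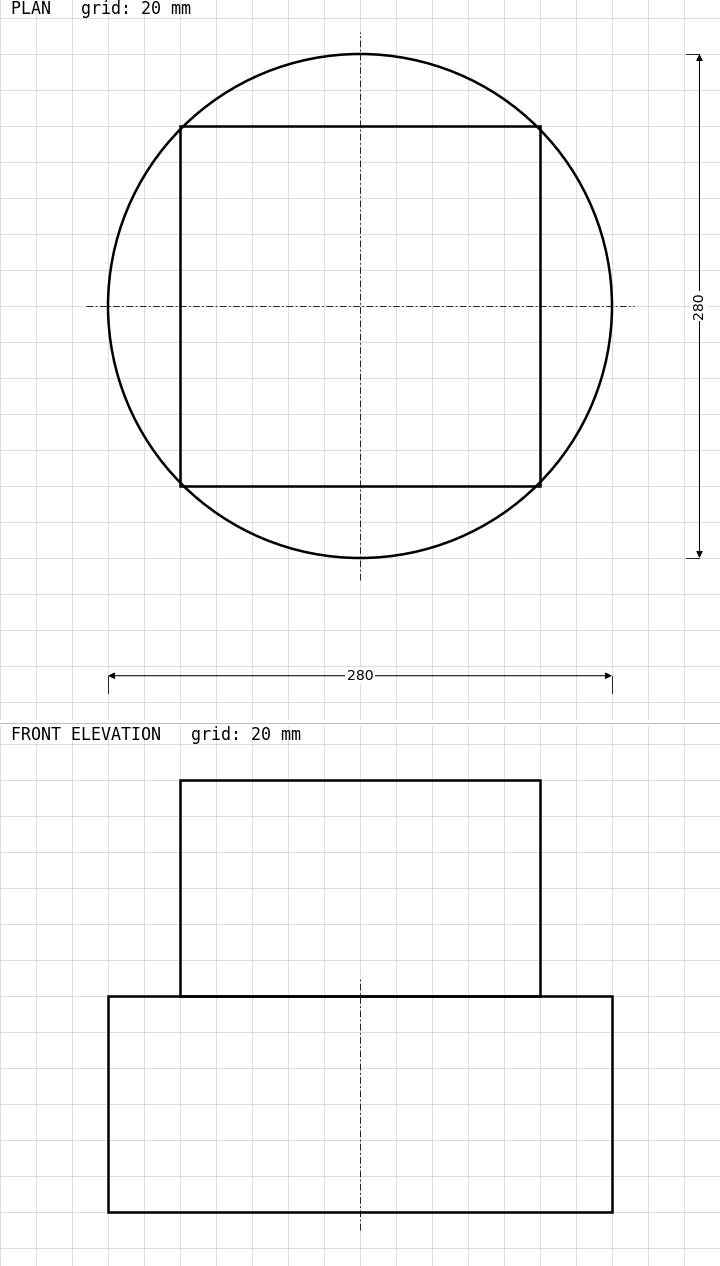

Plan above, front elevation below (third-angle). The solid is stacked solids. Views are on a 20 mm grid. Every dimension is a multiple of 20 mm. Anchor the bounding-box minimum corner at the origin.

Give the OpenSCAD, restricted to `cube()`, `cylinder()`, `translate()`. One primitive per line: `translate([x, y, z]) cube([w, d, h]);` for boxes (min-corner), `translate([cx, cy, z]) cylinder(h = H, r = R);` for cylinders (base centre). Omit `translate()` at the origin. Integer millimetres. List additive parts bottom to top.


translate([140, 140, 0]) cylinder(h = 120, r = 140);
translate([40, 40, 120]) cube([200, 200, 120]);


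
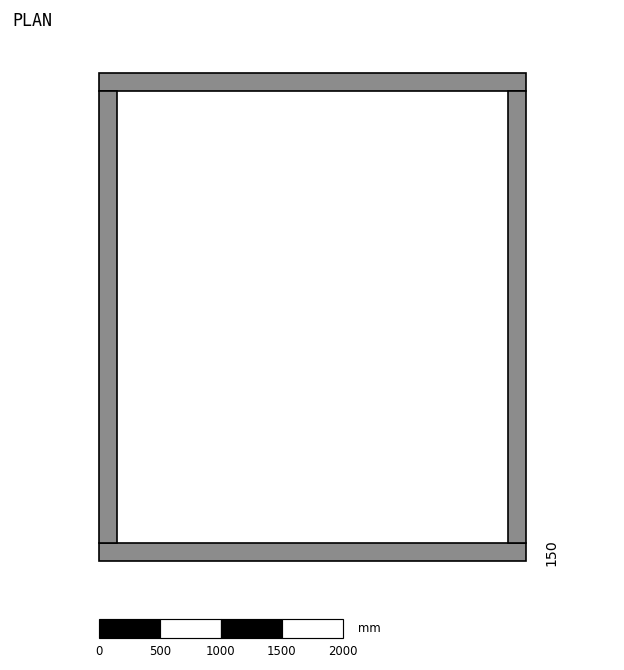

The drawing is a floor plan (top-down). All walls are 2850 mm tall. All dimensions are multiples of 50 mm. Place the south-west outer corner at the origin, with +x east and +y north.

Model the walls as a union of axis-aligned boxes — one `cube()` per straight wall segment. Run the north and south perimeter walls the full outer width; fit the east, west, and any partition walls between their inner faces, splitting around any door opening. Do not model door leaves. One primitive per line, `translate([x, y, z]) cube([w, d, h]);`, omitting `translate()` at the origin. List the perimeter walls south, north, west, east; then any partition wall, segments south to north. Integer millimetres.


cube([3500, 150, 2850]);
translate([0, 3850, 0]) cube([3500, 150, 2850]);
translate([0, 150, 0]) cube([150, 3700, 2850]);
translate([3350, 150, 0]) cube([150, 3700, 2850]);


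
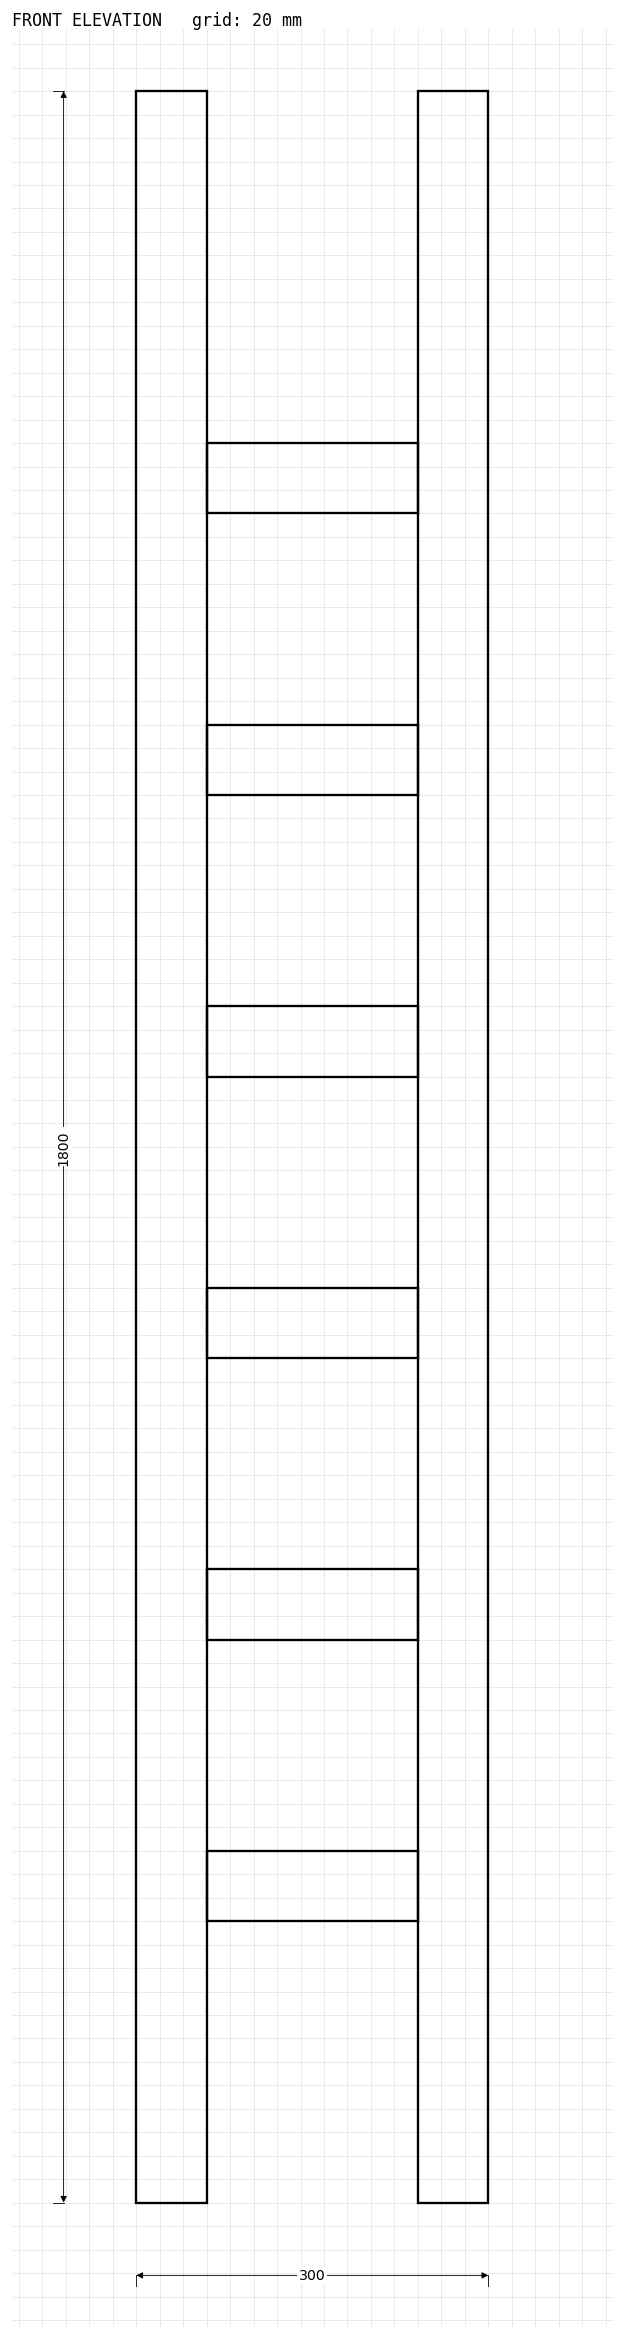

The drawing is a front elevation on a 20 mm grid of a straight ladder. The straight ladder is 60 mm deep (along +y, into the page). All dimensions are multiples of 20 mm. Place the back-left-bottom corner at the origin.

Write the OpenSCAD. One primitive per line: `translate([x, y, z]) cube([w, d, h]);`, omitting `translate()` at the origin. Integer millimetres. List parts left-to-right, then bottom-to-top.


cube([60, 60, 1800]);
translate([60, 0, 240]) cube([180, 60, 60]);
translate([60, 0, 480]) cube([180, 60, 60]);
translate([60, 0, 720]) cube([180, 60, 60]);
translate([60, 0, 960]) cube([180, 60, 60]);
translate([60, 0, 1200]) cube([180, 60, 60]);
translate([60, 0, 1440]) cube([180, 60, 60]);
translate([240, 0, 0]) cube([60, 60, 1800]);
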